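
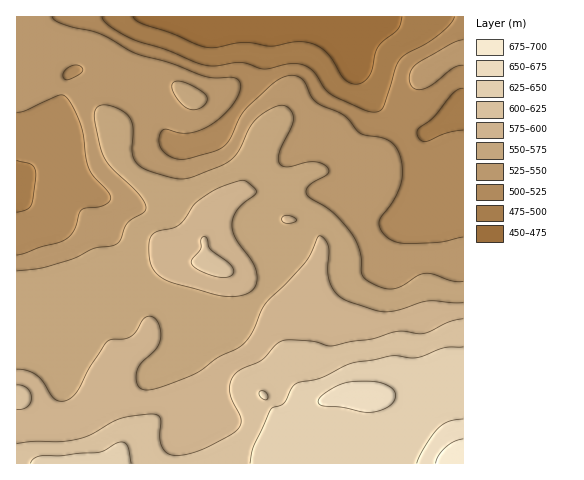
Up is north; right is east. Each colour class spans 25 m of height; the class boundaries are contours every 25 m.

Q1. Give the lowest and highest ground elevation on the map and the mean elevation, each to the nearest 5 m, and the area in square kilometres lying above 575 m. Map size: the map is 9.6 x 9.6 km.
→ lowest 470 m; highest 680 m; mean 560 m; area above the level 30.8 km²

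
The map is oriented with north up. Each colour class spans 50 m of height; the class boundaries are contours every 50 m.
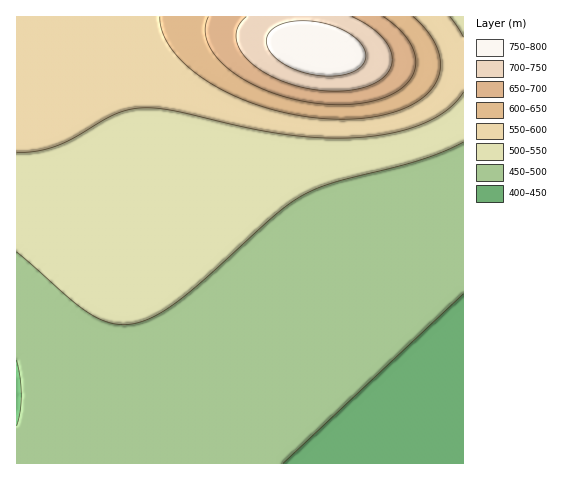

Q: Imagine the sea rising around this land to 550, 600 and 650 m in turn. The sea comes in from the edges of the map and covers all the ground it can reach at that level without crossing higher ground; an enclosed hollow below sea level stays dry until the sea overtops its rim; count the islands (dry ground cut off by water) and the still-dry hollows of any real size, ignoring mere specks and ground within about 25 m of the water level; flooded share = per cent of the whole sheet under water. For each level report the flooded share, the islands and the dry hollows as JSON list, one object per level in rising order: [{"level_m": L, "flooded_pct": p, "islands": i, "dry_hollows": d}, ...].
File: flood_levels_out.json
[{"level_m": 550, "flooded_pct": 75, "islands": 0, "dry_hollows": 0}, {"level_m": 600, "flooded_pct": 88, "islands": 0, "dry_hollows": 0}, {"level_m": 650, "flooded_pct": 92, "islands": 0, "dry_hollows": 0}]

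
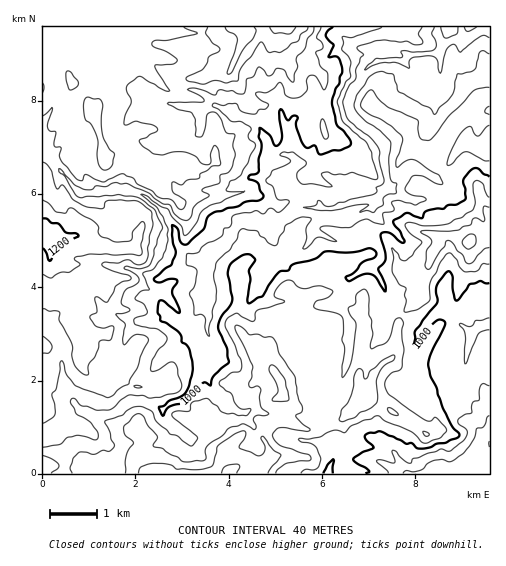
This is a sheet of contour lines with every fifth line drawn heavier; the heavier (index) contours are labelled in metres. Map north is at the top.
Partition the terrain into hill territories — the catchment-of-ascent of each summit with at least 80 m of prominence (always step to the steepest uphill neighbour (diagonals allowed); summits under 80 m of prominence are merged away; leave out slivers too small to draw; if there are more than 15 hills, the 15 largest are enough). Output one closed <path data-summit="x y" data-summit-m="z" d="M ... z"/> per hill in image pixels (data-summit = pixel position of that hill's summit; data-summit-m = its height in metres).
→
<path data-summit="43 231" data-summit-m="1231" d="M489 26l-148 0 0 9 11 11 5 2-19 2-10 8-6 12-8 8 2 17-4 17-6 5-10 1-3 3-5 14-2 19 7 3 5 6-17 15 4 8-13 25 0 13-24-4-8 1-12 19-16 13-7 10-14-5-14-13-2-15-8-16-23-19-22-6-42 4-32-37-6 0 1 318 19 0 3-11-4-8 13-10 13-1 10 2 7-4 0-9-7-12 0-4 14-3 17-11 10-3 17 4 8 6 6-6 14-5 7-7 11-18 11-11 4-11-9-23 2-14-6-11 3-8 13 3 22-6 10 1 9-7 15-24 27-13 4-5 9 10 6 14 26 9 6-1 27-18 2-6-3-6-8-7 6-19-4-14 5-4 1-7 10-9 7 6 16 7 20 0 6-4 2-7 0-6-5-5 28-33 9 0 6 3 7 0 5-2z"/><path data-summit="229 473" data-summit-m="1176" d="M306 245l-4 5-27 13-15 24-9 7-10-1-22 6-13-3-3 8 6 11-2 14 9 23-4 11-11 11-11 18-7 7-14 5-6 6-8-6-17-4-10 3-17 11-14 3 0 4 7 12 0 9-7 4-21-2-12 8-3 3 4 8-2 10 265 1 2-9 4-6 41 1 9 4 14 10 79 0 3-4 5 0 0-15 5-5 0-52-6-9-16-9-3-14-51-2-2-10 10-24-34-26-4-18-6-11-9-9-18 12-27-8z"/><path data-summit="246 36" data-summit-m="1184" d="M340 26l-297 0-1 129 7 1 31 37 42-4 22 6 23 19 8 16 2 15 14 13 14 5 6-9 17-14 12-19 8-1 24 4 0-13 13-25-4-8 17-15-5-6-7-3 2-19 5-14 3-3 10-1 6-5 4-17-2-17 8-8 6-12 10-8 19-2-5-2-11-11z"/><path data-summit="470 241" data-summit-m="1136" d="M472 145l-9 0-28 33 5 5 0 6-5 10-23 1-24-13-9 9-1 7-5 4 4 14-6 19 8 7 3 8-5 7-7 4 0 2 10 11 8 25 34 25 15-16 8-2 27 22 8-7-10-15 5-5 15-5 0-154-12 1z"/>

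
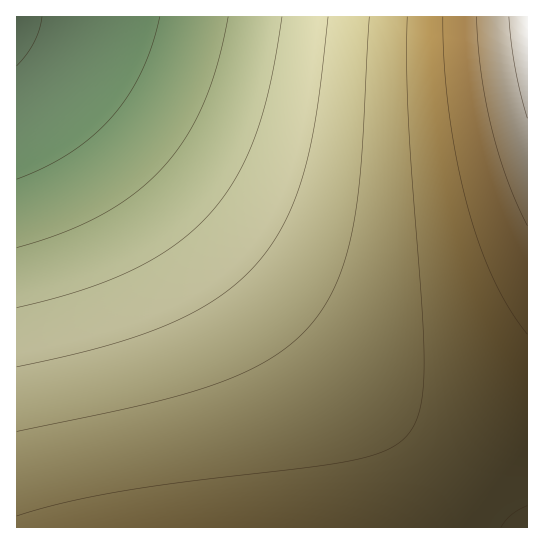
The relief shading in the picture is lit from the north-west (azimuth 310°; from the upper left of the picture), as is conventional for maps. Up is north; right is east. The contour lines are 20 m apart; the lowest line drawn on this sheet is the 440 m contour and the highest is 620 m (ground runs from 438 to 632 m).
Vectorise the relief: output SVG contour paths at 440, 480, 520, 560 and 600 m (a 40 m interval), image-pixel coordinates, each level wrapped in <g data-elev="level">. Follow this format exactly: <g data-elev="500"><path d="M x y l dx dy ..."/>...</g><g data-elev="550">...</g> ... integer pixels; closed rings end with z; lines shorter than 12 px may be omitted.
<g data-elev="440"><path d="M42 17l-3 12-5 13-7 12-10 12"/></g><g data-elev="480"><path d="M228 17l-11 48-14 39-18 34-22 29-28 26-33 22-39 18-46 15"/></g><g data-elev="520"><path d="M328 17l-11 96-7 33-7 28-9 27-11 24-12 21-15 19-18 17-20 16-23 13-26 13-30 11-34 11-88 21"/></g><g data-elev="560"><path d="M501 527l10-12 16-9"/><path d="M407 17l0 46 1 55 14 188 2 55-1 25-2 20-5 16-7 12-9 8-11 7-15 6-20 5-40 7-123 14-64 9-60 12-50 14"/></g><g data-elev="600"><path d="M476 17l5 56 10 54 16 52 20 47"/></g>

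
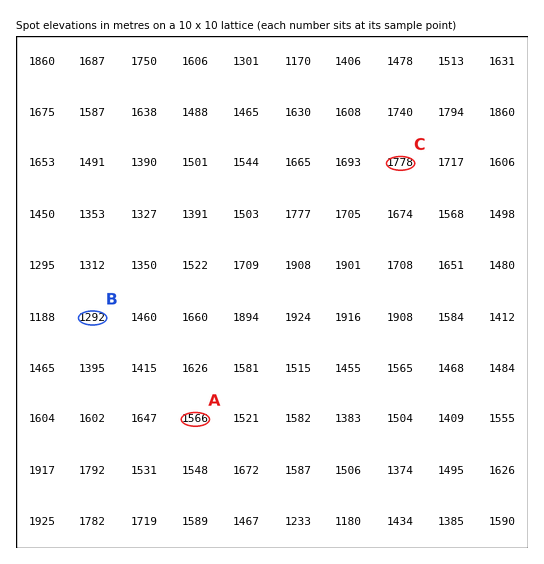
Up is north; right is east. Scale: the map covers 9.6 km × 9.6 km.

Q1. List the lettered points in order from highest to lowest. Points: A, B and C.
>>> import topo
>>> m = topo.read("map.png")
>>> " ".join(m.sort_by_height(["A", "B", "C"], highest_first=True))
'C A B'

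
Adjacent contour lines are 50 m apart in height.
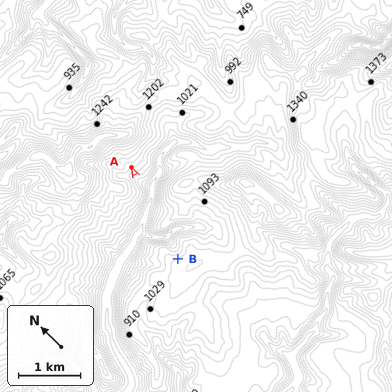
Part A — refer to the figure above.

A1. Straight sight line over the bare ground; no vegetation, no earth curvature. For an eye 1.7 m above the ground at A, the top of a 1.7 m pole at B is visible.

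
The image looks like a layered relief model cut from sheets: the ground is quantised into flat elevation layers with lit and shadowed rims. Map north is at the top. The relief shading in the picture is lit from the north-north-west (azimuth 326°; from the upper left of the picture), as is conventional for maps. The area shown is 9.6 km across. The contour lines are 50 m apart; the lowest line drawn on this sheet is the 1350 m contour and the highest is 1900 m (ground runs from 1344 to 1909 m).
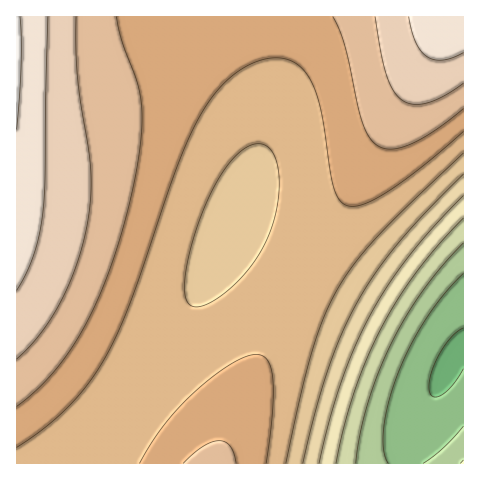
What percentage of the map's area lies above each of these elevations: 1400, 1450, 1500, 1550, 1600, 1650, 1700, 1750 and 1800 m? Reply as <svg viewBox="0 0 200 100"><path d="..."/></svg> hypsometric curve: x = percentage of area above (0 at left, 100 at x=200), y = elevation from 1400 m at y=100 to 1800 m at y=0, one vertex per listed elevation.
<svg viewBox="0 0 200 100"><path d="M190 100l-5-12-5-13-5-13-5-12-16-12-59-13-44-13-24-12"/></svg>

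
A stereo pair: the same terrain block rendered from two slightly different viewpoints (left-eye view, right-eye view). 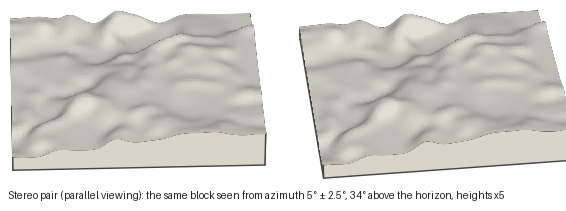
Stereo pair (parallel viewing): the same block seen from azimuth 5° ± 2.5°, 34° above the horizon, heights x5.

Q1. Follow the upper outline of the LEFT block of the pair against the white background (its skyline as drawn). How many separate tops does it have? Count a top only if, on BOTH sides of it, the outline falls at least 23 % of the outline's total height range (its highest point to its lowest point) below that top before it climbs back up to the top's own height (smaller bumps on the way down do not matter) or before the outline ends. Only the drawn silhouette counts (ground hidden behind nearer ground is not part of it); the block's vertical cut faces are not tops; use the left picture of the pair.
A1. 0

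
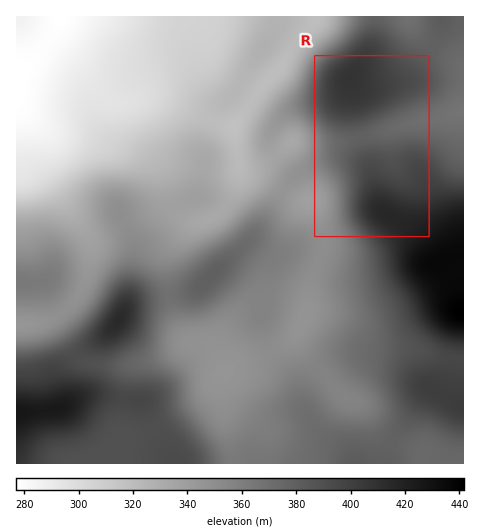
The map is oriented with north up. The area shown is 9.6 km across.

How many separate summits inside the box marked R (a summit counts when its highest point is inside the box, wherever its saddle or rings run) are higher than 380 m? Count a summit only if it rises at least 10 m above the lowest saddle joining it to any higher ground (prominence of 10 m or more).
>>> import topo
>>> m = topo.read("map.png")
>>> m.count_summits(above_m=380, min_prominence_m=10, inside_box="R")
1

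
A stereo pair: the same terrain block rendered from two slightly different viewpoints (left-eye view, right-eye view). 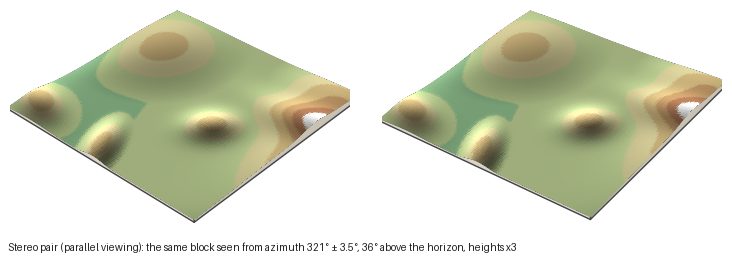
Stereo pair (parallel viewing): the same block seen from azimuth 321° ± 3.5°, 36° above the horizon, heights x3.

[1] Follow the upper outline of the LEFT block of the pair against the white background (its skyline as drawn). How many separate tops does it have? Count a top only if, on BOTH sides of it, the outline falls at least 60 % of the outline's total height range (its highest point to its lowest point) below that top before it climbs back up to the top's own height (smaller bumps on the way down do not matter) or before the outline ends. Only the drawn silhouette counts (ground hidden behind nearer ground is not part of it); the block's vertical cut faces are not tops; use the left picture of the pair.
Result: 1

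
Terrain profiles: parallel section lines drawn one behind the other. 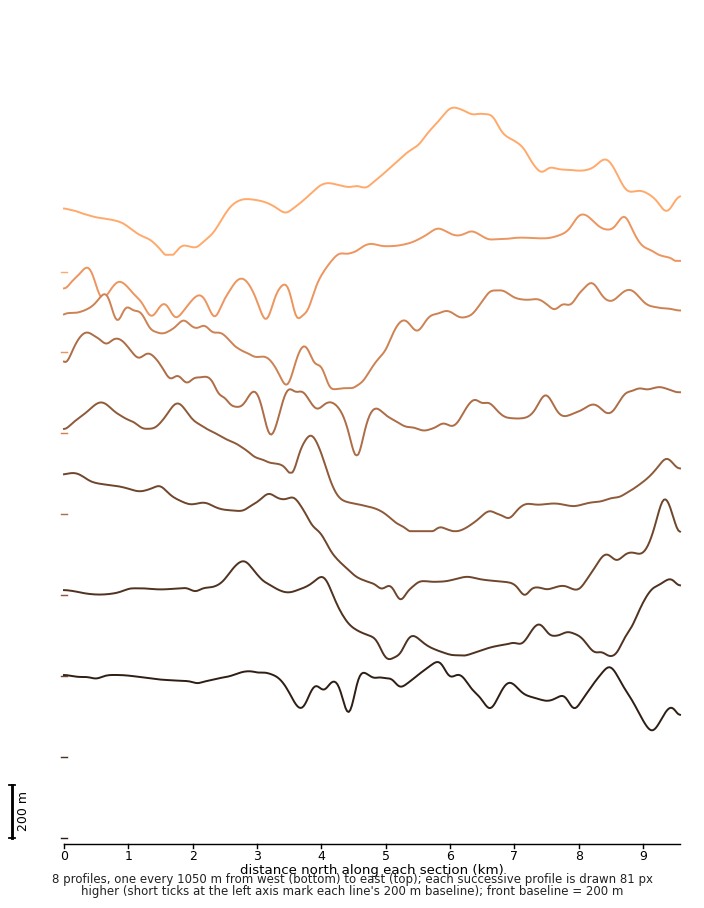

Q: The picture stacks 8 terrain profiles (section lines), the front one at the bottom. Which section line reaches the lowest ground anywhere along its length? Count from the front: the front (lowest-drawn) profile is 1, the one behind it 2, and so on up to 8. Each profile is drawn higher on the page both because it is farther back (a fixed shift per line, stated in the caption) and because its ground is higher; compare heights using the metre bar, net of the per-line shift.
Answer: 8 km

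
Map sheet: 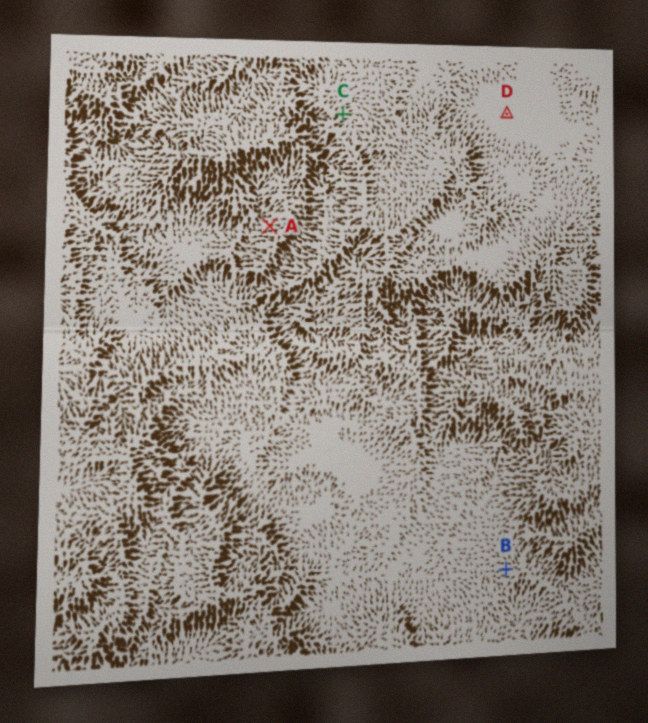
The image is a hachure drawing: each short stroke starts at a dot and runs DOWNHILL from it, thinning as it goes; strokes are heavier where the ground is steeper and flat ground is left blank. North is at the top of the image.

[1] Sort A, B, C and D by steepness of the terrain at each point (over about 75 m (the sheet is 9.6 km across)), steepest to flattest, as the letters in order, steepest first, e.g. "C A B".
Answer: A B C D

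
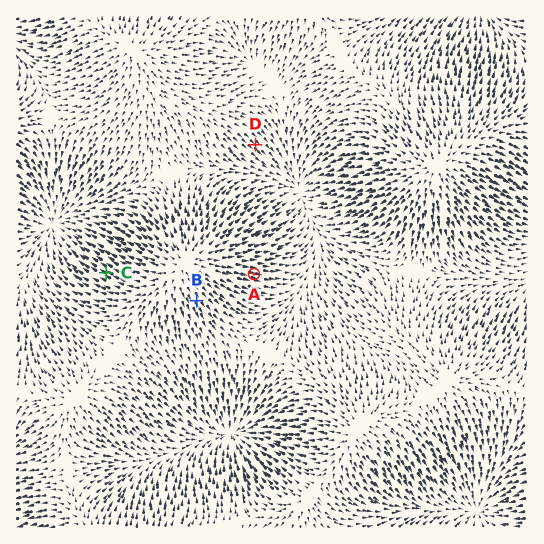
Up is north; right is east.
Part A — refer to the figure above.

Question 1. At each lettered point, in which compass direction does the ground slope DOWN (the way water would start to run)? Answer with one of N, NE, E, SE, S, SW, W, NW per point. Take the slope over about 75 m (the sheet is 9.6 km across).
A E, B SE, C NW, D SE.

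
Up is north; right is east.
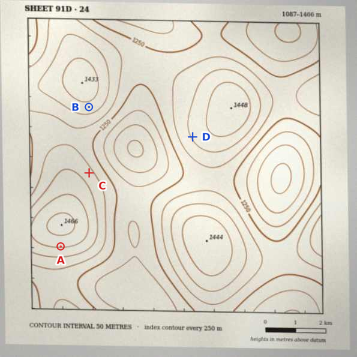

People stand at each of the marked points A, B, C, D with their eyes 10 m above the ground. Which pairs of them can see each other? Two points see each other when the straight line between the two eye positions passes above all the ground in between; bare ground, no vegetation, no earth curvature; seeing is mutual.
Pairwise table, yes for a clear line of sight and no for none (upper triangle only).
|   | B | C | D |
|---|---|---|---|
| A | no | no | no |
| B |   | yes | yes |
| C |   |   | yes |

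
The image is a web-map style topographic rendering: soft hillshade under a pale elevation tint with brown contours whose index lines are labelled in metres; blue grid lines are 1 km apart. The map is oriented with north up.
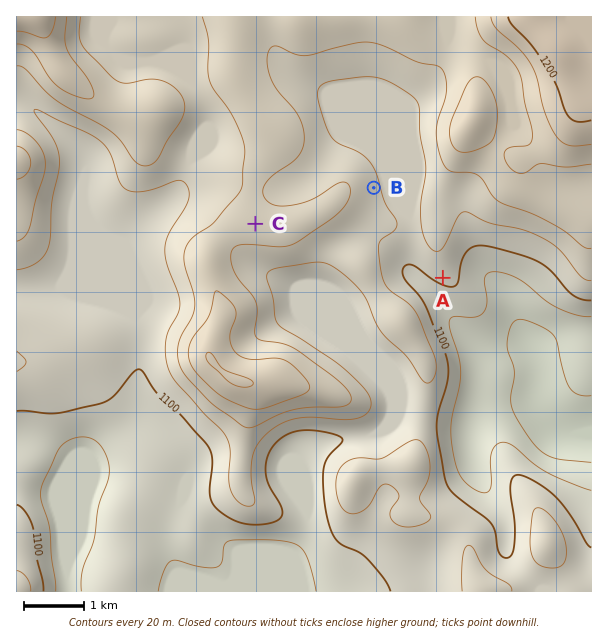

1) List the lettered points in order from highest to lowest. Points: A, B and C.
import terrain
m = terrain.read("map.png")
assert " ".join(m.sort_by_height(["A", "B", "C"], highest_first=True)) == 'C B A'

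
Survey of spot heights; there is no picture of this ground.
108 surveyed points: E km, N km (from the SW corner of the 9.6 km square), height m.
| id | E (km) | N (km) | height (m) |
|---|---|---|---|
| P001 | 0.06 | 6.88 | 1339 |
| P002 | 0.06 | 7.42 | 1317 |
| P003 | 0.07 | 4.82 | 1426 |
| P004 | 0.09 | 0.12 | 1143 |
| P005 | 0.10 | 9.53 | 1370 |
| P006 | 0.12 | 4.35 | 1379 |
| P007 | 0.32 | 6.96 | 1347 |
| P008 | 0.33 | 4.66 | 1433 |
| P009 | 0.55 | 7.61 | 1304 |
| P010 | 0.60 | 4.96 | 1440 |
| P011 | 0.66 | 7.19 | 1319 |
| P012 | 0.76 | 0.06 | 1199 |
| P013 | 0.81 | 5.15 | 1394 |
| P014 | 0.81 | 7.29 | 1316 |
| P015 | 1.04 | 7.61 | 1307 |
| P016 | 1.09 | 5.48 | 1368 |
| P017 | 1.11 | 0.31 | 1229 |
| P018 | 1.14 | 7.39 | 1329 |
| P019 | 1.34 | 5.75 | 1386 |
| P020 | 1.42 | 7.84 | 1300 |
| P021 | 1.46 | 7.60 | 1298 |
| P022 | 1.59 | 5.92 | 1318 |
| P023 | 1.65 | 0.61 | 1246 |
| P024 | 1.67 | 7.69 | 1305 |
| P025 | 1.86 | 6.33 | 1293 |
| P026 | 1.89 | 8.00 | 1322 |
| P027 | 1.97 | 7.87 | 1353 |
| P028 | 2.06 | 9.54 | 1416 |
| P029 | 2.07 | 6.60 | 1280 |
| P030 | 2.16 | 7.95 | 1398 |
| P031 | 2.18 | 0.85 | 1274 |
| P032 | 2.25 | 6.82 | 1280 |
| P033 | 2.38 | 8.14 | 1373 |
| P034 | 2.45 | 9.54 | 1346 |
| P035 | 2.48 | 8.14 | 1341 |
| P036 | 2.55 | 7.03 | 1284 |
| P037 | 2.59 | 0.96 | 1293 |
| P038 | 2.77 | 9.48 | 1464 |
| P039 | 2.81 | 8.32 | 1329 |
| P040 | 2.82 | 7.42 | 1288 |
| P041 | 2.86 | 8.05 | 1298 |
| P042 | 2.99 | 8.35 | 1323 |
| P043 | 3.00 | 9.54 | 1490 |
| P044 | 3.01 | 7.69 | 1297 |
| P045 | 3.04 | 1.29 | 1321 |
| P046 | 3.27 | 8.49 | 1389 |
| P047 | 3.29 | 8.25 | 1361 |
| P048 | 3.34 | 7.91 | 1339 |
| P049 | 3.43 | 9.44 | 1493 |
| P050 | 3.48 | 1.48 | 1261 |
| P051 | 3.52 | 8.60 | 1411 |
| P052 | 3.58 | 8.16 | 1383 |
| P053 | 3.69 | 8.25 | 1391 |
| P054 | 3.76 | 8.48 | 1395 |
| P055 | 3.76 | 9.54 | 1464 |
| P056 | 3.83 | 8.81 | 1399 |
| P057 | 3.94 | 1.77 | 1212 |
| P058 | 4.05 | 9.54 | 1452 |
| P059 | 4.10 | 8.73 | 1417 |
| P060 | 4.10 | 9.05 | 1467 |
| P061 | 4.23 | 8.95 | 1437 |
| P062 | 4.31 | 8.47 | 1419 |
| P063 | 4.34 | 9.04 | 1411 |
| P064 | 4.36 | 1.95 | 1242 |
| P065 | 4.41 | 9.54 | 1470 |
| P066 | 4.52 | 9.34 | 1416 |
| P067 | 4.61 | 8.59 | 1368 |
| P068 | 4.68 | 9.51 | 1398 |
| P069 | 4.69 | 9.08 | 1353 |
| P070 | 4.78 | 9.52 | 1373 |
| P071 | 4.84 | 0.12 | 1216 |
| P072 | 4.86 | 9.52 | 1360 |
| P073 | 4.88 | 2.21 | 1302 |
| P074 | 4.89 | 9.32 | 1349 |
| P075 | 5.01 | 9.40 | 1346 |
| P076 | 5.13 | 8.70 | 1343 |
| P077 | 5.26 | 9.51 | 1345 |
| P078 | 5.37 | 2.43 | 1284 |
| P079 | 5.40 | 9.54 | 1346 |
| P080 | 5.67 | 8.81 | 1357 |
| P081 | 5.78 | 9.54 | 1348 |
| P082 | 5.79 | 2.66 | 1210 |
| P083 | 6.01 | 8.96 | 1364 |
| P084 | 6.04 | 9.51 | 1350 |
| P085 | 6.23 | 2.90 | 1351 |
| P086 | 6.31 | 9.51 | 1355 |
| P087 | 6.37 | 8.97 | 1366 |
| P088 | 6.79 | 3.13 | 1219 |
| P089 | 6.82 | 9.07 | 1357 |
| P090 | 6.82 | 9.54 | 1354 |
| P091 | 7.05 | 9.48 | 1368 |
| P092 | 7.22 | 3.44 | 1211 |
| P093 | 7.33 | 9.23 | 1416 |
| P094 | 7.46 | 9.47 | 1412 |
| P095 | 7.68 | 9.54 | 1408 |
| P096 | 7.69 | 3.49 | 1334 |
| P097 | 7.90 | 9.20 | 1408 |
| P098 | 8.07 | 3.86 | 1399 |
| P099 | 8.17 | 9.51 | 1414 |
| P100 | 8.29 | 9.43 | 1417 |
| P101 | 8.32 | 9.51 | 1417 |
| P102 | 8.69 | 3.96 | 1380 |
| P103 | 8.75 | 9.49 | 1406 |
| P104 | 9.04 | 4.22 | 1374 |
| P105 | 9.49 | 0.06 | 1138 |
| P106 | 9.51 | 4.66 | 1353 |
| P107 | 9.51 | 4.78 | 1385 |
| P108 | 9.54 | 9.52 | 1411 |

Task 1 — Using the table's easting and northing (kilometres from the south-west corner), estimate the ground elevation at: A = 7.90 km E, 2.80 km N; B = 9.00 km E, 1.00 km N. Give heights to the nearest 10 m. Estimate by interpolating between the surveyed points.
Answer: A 1240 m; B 1130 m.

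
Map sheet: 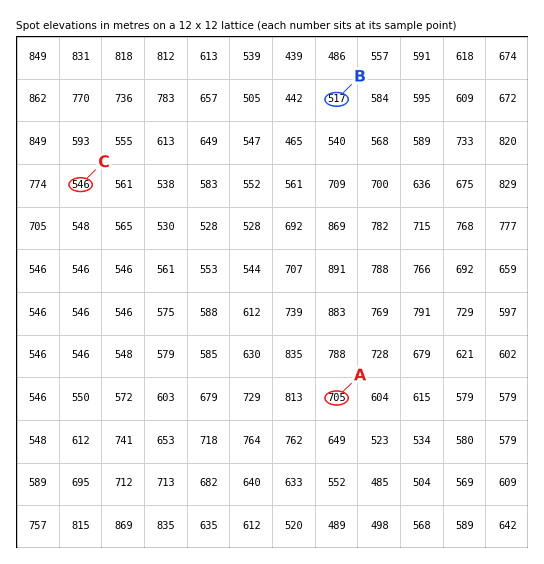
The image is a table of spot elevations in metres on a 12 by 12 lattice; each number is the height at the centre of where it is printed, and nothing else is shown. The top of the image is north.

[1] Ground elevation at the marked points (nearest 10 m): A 710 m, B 520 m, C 550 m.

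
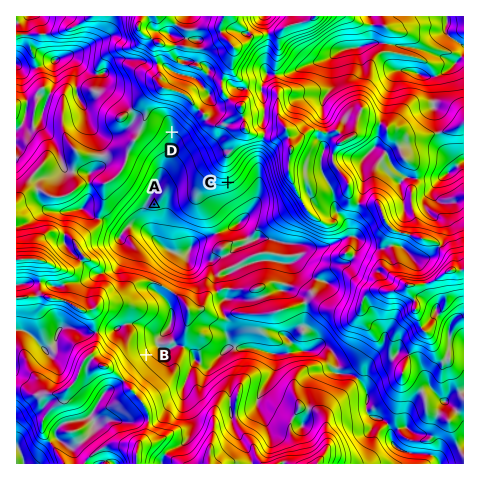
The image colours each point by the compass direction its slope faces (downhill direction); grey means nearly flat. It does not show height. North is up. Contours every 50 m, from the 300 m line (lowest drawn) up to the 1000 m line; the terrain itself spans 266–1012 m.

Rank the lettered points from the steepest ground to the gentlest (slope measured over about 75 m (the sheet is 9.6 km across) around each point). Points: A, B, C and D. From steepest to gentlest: C B D A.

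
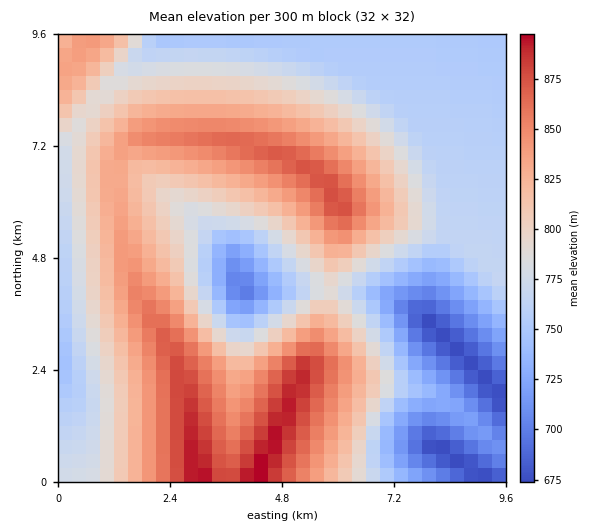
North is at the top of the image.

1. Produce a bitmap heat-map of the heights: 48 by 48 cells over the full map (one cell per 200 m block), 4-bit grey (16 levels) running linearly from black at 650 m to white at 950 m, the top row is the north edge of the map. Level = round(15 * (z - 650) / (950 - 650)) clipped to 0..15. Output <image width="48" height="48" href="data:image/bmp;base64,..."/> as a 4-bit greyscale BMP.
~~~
<image width="48" height="48" href="data:image/bmp;base64,Qk32BAAAAAAAAHYAAAAoAAAAMAAAADAAAAABAAQAAAAAAIAEAAATCwAAEwsAABAAAAAAAAAAAAAAABEREQAiIiIAMzMzAERERABVVVUAZmZmAHd3dwCIiIgAmZmZAKqqqgC7u7sAzMzMAN3d3QDu7u4A////AGZnd4iZq7zMy7zMzLupmId2ZVRDMyIREmZmd4iZq7zMy7zMzLuqmYh2VUMzIiESImZmd4iZq7zMy7vMzLuqmYh2VEMiIREiI2Zmd4iaq7zMu7u8zMu6qZh2VDMhERIjM2Zmd4iZq7zMu6u8zMu6qZh2VDMhEiIzM2Zmd4iZq7zMu6q7zMu6qZiGVEMiIjMzMmZmZ4iZq7zMuqq7zMy7qpmHZUMzMzNDMlVmZ4iZq7zLuqqrvMy7qpmHZUQzM0QzIlVWZ4iZq7zLuqqrvMy7qpmIdlREREMyIVVWZ4iaq7zLuqmqu8zLuqmYdlVURDMiEVVWd4iaq7y7qpmqu8zLuqmYh2VUQzIhElVmd4iaq7y7qpmaq7zLuqmYdmVEMyIRIlVmd4maq7u6qZiZq7zMu6mYdlRDMiERIlVmeImaq7u6qYiJmqu7uqmIdlQzIhESI1VneImau7uqmHd4iZq7qpmHZUQyIREiM1VneImqu7qph2ZneJmqqZh3ZUMiERIjNFZneJmqu6qYdmVWd4iZmYh2VUMhESIzRFZniJmruqmHdlRVZneJmId2VDIhEiM0RFZniJqrqqmHZUNEVWd4iHdlVDIiIjNERVZ3iJqqqph2VDMzRVZnh3ZlQzMiIzREVVZ3iZqqqZh2VDIjRFVmd2ZVRDMzM0RFVlZ3iZqqmZh2VDIzRFVmd3ZlVERDNEVVZlZ3iZqpmYdmVDM0RVZneHdmVVRERFVWZlZ3iZqpmIdmVDNEVWZ3iIh3ZlVVRVVmZlZ3iZqZmIdmVDRFVmd4iZiHdmZVVWZmZmZ4iZqZiId2VERFZneImZmId3ZmZmZmZmZ4iZmZiHd2VVVWZ3iJmqqZiHd2ZmZmZmZ4iZmYiHdmZmZnd4iZqrqpmIh2ZmZmZmZ4iZmYiHdmZ3d3iImaq7uqmYh2ZmZmZmd4iZmYh3d3d3iIiZmqu7uqmYh2ZmZmZmd4mZmIh3d3iIiImZqqu7uqmYd2ZmZmZmd4mZmIh3iIiImZmaqru7qpmId2ZmZmZmd4mZmIiIiImZmaqqu7u7qpmId2ZmZmZmd4mZmIiJmZmZqqqru7u6qZiHdmZmZmVWd4mZmZmZmaqqqru7u7uqmZiHdmZmVVVWd4iZmZqqqqqru7u7u6qpmYh3ZmVVVVVWd4iZqqqqqru7u7u6qqqZmId2ZlVVVVVXd4iZmqqqqqqqqqqqqZmYiHd2ZVVVVVVYd3iJmaqqqqqqqqqZmZiIh3dmVVVVVVVYh3eImZmZmZmZmZmZmIiHd2ZlVVVVVVVZh3d4iImZmZmZmZiIiId3dmZVVVVVVVVZmHd3iIiIiIiIiIiId3d2ZmVVVVVVVVVZmYd3d3eIiIiIh3d3d3ZmZVVVVVVVVVVZmYh3d3d3d3d3d3d2ZmZlVVVVVVVVVVVZmZiHZmZmd3dmZmZmZlVVVVVVVVVVVVVZmZmHZmZmZmZmZmZVVVVVVVVVVVVVVVVZmpmYdlVVVVVVVVVVVVVVVVVVVVVVVVVZmamZh2VVVVVVVVVVVVVVVVVVVVVVVVVQ=="/>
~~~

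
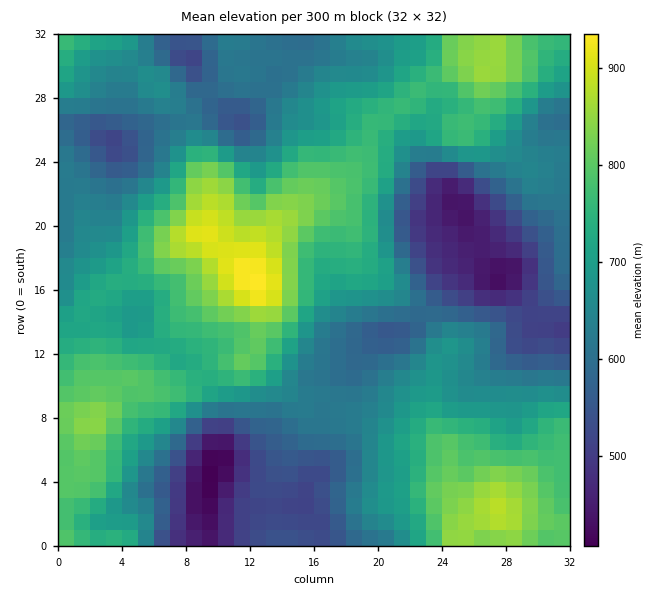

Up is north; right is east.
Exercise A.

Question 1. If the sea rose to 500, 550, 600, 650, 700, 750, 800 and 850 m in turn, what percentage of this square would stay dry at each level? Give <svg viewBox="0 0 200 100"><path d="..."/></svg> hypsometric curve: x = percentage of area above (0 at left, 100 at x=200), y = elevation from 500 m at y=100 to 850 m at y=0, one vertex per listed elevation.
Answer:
<svg viewBox="0 0 200 100"><path d="M186 100l-17-14-20-15-34-14-27-14-29-14-30-15-18-14"/></svg>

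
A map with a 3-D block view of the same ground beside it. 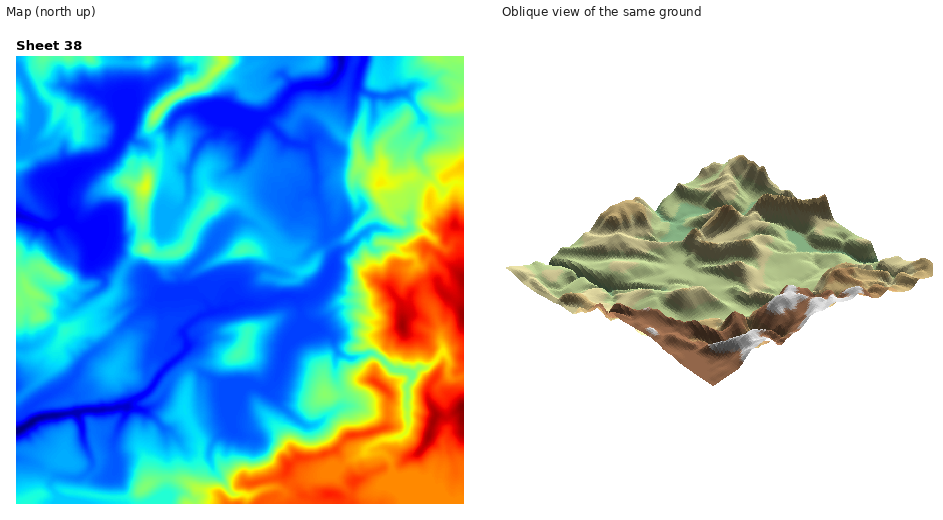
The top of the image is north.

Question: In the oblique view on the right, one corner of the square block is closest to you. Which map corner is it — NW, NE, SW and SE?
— SE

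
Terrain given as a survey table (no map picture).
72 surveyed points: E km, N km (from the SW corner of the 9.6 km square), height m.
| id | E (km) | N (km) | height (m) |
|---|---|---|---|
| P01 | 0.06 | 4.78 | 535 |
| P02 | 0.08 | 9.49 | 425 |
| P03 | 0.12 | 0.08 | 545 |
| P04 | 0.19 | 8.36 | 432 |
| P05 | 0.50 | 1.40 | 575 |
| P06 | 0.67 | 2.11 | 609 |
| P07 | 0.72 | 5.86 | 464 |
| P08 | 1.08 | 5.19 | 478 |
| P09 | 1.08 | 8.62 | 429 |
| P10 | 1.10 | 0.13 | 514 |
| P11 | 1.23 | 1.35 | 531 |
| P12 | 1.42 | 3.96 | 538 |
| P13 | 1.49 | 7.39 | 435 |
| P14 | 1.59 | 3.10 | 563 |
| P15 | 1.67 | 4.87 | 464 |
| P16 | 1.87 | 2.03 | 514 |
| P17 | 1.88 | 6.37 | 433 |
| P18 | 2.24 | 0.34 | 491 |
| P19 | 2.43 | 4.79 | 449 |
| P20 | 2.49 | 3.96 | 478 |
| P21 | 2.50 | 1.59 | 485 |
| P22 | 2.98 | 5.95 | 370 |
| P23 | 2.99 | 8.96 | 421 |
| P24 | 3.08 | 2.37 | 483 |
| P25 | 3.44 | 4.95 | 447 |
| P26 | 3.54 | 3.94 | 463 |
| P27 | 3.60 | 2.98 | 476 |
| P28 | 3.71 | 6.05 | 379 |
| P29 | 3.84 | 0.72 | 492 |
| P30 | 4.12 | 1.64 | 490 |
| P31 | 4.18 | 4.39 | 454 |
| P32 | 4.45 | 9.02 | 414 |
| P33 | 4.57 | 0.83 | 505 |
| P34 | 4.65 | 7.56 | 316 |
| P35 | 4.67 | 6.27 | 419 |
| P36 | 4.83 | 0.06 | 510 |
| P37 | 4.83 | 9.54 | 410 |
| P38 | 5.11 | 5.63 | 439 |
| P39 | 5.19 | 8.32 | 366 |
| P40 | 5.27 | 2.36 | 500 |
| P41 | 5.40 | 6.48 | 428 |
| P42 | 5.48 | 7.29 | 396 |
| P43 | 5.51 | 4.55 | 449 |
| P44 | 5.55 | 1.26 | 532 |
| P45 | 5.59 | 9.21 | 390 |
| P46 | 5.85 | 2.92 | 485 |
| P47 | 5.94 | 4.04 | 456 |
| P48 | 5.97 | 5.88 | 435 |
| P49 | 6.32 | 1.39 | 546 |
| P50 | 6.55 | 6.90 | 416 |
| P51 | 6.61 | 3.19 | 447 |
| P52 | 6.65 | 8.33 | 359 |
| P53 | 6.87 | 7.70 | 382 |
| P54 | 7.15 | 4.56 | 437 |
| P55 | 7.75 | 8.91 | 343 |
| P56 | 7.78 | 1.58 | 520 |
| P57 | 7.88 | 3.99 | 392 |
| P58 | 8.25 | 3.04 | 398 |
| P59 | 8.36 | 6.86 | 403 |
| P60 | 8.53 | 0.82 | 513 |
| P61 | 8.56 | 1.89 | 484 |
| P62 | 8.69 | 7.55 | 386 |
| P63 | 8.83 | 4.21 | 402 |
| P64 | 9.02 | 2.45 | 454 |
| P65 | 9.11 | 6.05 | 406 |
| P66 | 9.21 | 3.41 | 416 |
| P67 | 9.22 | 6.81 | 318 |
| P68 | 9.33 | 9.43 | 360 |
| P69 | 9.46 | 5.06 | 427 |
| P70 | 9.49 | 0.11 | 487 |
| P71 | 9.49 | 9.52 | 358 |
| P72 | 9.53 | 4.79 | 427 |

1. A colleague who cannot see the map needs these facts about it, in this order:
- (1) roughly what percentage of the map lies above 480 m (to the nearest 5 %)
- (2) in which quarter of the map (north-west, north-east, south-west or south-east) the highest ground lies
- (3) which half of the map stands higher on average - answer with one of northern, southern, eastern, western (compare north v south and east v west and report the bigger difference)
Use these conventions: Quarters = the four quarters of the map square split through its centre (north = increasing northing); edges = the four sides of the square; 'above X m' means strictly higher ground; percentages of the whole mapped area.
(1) Roughly 30 % of the ground is higher than 480 m.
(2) The highest ground is in the south-west quarter.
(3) Taken as a whole, the southern half is higher than the northern.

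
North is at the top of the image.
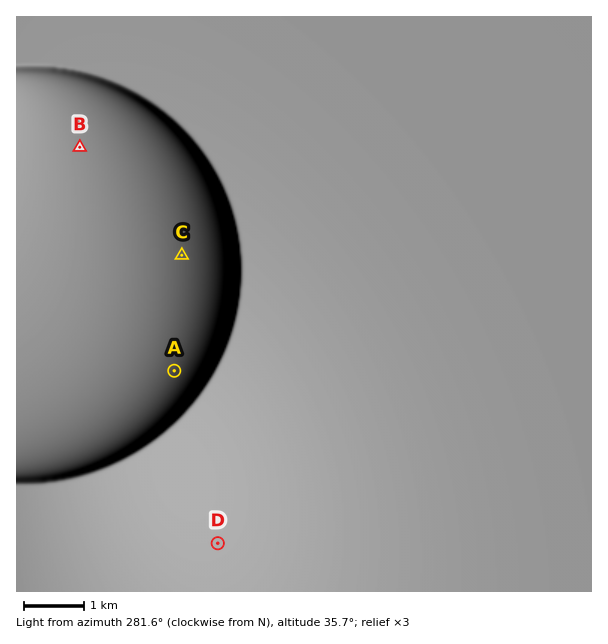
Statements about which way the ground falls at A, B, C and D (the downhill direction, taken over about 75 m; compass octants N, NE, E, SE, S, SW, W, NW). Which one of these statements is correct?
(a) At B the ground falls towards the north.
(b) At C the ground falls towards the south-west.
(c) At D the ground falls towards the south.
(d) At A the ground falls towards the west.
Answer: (a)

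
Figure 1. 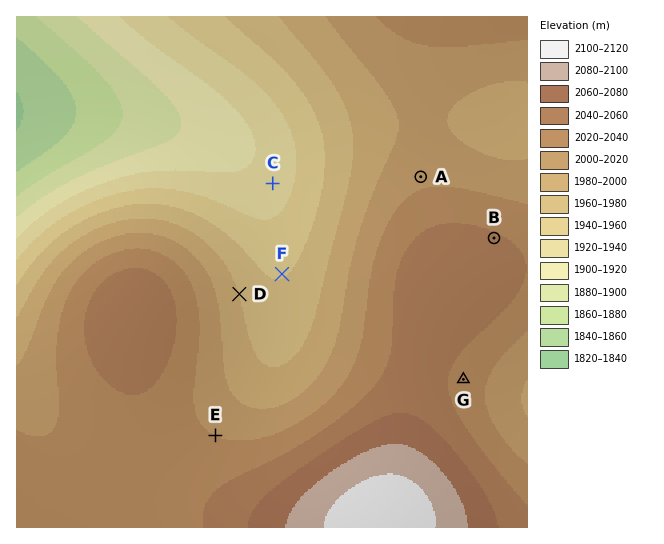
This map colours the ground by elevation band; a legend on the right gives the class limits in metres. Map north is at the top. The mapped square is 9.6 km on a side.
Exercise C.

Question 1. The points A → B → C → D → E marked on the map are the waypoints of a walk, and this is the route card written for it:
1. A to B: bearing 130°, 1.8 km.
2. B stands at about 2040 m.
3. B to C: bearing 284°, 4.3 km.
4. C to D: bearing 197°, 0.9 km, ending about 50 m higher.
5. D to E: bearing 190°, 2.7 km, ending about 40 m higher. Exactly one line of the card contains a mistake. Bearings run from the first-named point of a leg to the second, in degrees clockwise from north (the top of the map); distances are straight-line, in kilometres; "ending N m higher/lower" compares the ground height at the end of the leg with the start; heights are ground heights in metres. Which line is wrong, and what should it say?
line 4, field distance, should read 2.2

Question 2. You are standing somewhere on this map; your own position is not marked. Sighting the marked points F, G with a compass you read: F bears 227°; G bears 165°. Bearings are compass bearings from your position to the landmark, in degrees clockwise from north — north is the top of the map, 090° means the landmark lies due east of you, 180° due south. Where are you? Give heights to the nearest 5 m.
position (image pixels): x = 405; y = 160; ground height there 2005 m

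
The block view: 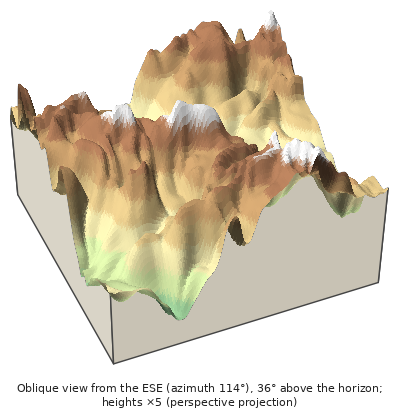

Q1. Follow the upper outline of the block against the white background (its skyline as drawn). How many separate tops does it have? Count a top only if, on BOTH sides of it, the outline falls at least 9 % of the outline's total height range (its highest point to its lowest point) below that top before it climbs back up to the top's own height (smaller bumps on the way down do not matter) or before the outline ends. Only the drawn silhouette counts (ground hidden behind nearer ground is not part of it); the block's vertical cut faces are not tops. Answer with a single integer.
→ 4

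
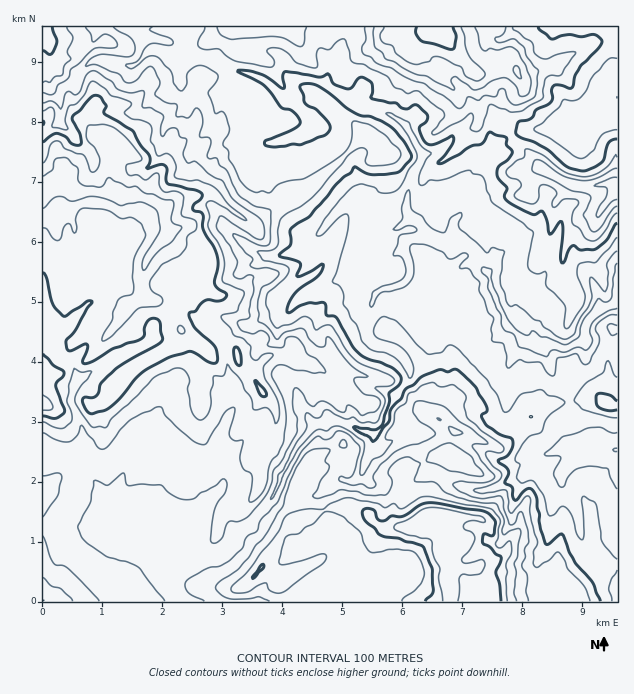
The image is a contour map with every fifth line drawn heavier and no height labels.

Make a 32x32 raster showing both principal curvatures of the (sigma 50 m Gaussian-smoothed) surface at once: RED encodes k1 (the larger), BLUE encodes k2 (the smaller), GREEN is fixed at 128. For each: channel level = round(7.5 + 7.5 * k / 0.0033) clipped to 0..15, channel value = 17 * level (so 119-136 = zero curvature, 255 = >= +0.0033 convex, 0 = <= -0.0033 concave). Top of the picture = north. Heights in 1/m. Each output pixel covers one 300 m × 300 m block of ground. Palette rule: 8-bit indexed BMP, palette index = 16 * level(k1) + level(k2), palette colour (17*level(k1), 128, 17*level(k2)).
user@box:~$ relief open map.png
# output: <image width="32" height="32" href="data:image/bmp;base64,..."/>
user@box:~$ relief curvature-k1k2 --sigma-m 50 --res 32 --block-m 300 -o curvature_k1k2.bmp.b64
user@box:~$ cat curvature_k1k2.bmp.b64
<image width="32" height="32" href="data:image/bmp;base64,Qk02CAAAAAAAADYEAAAoAAAAIAAAACAAAAABAAgAAAAAAAAEAAATCwAAEwsAAAABAAAAAAAAAIAAABGAAAAigAAAM4AAAESAAABVgAAAZoAAAHeAAACIgAAAmYAAAKqAAAC7gAAAzIAAAN2AAADugAAA/4AAAACAEQARgBEAIoARADOAEQBEgBEAVYARAGaAEQB3gBEAiIARAJmAEQCqgBEAu4ARAMyAEQDdgBEA7oARAP+AEQAAgCIAEYAiACKAIgAzgCIARIAiAFWAIgBmgCIAd4AiAIiAIgCZgCIAqoAiALuAIgDMgCIA3YAiAO6AIgD/gCIAAIAzABGAMwAigDMAM4AzAESAMwBVgDMAZoAzAHeAMwCIgDMAmYAzAKqAMwC7gDMAzIAzAN2AMwDugDMA/4AzAACARAARgEQAIoBEADOARABEgEQAVYBEAGaARAB3gEQAiIBEAJmARACqgEQAu4BEAMyARADdgEQA7oBEAP+ARAAAgFUAEYBVACKAVQAzgFUARIBVAFWAVQBmgFUAd4BVAIiAVQCZgFUAqoBVALuAVQDMgFUA3YBVAO6AVQD/gFUAAIBmABGAZgAigGYAM4BmAESAZgBVgGYAZoBmAHeAZgCIgGYAmYBmAKqAZgC7gGYAzIBmAN2AZgDugGYA/4BmAACAdwARgHcAIoB3ADOAdwBEgHcAVYB3AGaAdwB3gHcAiIB3AJmAdwCqgHcAu4B3AMyAdwDdgHcA7oB3AP+AdwAAgIgAEYCIACKAiAAzgIgARICIAFWAiABmgIgAd4CIAIiAiACZgIgAqoCIALuAiADMgIgA3YCIAO6AiAD/gIgAAICZABGAmQAigJkAM4CZAESAmQBVgJkAZoCZAHeAmQCIgJkAmYCZAKqAmQC7gJkAzICZAN2AmQDugJkA/4CZAACAqgARgKoAIoCqADOAqgBEgKoAVYCqAGaAqgB3gKoAiICqAJmAqgCqgKoAu4CqAMyAqgDdgKoA7oCqAP+AqgAAgLsAEYC7ACKAuwAzgLsARIC7AFWAuwBmgLsAd4C7AIiAuwCZgLsAqoC7ALuAuwDMgLsA3YC7AO6AuwD/gLsAAIDMABGAzAAigMwAM4DMAESAzABVgMwAZoDMAHeAzACIgMwAmYDMAKqAzAC7gMwAzIDMAN2AzADugMwA/4DMAACA3QARgN0AIoDdADOA3QBEgN0AVYDdAGaA3QB3gN0AiIDdAJmA3QCqgN0Au4DdAMyA3QDdgN0A7oDdAP+A3QAAgO4AEYDuACKA7gAzgO4ARIDuAFWA7gBmgO4Ad4DuAIiA7gCZgO4AqoDuALuA7gDMgO4A3YDuAO6A7gD/gO4AAID/ABGA/wAigP8AM4D/AESA/wBVgP8AZoD/AHeA/wCIgP8AmYD/AKqA/wC7gP8AzID/AN2A/wDugP8A/4D/ALeoloeHmKaUpbPzwqGzg4eHdpeWppTnhbbHhZWGuKeSlZeGh4eXg7eXp5X30/flg3aGhoZ1dOeVt6WWk8anlLaWhod2hoWVhZOBg4X3c5XnlIaWdVOmx5TH9pWA13WFp5d2doeHp5WFtdiApabFhIWWdLelprO3yLDA97TDhLZ1l3Z2l5aVlaiDt7SQpdj4pHWm5fX36Nfk+MPyhaOjx4WXh4eEloWGh5eEp/eA1JKz6Oe2o4PGpoaW5fC2k6PIhaeHlpWGh4eIh4Z1lvWw1pOQkYG0hJSQgMDgkMR0lpeVlqeTqIWXiIeHl4WX9YD4lqXAtdm4o7b45sGTlZaFl6eDlHO2hoaHhpaVlpbYo7Dn1/iAo6am16PQ9pN0hYWDkoTGocd1dnaGp5SmhMW3oKDjkKDkg3Lk+KV01aaFl4Wm99DWt3aGhZe4p3PWs8eQsdLF6LDW+LaDpHOW2aWVpNe2kNfXt4aFhreVhJX5lKO2x+XigNWmp6iWhZaXpqTXx8eykJb4lXV1lqSC9qNxlaem1Pb4gMamp4WUl6eStpWVo6D2kYL19pWV+OGk9uXmtseFhpKyhZWGhqalpcLoocWR2KP3hYWE1uWy5MXT08eyt3WQxKd2l4eWtpCBoNBw9ZOTp6XWdHTnk8WRkKJx1rKllbSXhoeIh7iQ5KS497D6lZiEhfjV5pPFk8imgqOTtoWWkqeXh4eXt6C1p3booaCGl5eVc+VzhablteajorSSlpajkaSXhqiitJeGl9eg9JWXh4aF93V2htiDsvb3sueFh5bYoaimtXCll6a1pbKxpYaHhoa15qaF2KWgwJCDtaaGmKTDyJLCw5OFt7O0tpKlloeGdmTG58WDgObohHSD14aWpNOQs7Wnl4WEs7T4kqWVZHSVdMajxJD199WVl4SjloW4gLampIeEhKLEtPjCpsbW1ujW5fjl9bZkhdjYl3R0l7ahl5aFhrTpxbKBovXV14K2lKP1caWWlnSGh5bnhoSUtZDGlYaExsTD9fbl+LLIorSk5MK1tJSEdYeHdob3otna08LXhpSSxPiVZGTE5JGy6NiUgsaztYV2hoaGh3XGxriQ5ZDGlIPklYV1dejAsOa2lbezpNakp5aHmJV1hfi4kqDG5bLV5ZGCdHaGldDC57TkoqakxYWWdpeVlKflkKCTpIWVxMOS1pSkhIWGwaDVt3Tlk4LGhYaXlKS1wrCTlaaVhsahxoL3x4HXhoa3s9CTgLTIksnGkIHFkqPC1pOFhLjHlPb2w/nE5pZ2dremw7H3sZGSsZHH1qNz15SDxra3p4W2xYTG53Ol57eFt6Wk1qOz1KSUxse2xte2pqWUtsint9iFgsCSlHSEtMQ="/>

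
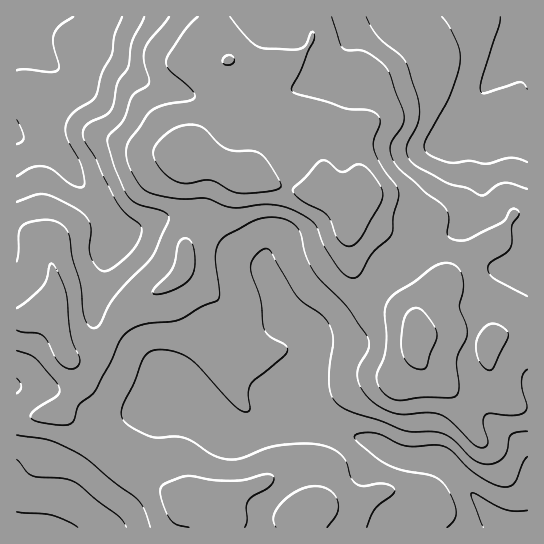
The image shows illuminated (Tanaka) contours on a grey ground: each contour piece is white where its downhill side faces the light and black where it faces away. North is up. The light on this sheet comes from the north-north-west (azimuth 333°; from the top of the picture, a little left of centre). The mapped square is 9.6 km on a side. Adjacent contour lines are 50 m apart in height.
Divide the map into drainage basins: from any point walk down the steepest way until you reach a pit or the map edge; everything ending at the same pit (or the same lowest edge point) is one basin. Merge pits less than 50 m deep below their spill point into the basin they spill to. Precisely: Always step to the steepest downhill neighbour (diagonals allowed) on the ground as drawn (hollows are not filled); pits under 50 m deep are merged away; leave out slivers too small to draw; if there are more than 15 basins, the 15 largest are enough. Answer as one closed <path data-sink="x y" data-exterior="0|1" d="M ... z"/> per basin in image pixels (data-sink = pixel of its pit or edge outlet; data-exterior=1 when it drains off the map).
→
<path data-sink="527 527" data-exterior="1" d="M237 169l-6 0-7 6-13 24-10 24-14 19-2 23-5 10-50 33-33 43-16 8-12-2-6-8-4-18-9-22-24 10-10 0 0 98 13 0 26-5 7 1 53 39 20 17 39 27 5 3 20-2 14 6 8 10 2 15 304 0 1-195-21 0-10 4-7 8-12-6-16-4-44-2-5-14-7-7-29-16-21-21-5-14-3-27 0-15 3-14-30-12-36-5-36-16z"/><path data-sink="527 17" data-exterior="1" d="M527 16l-309 0 1 26 9 17-13 12-4 36-12 24-8 23 43 15 15 3 36 16 36 5 24 11 8 0-5 15 0 15 3 27 5 14 21 21 29 16 7 7 5 14 44 2 16 4 12 6 9-9 14-4 14 0z"/><path data-sink="17 27" data-exterior="1" d="M217 16l-201 1 0 301 10 1 24-10 9 22 4 18 8 10 10 0 16-8 33-43 50-33 5-10 2-23 14-19 20-44 8-8 4-2-42-15 8-23 12-24 4-36 13-12-9-17z"/><path data-sink="17 527" data-exterior="1" d="M59 412l-43 6 1 110 206-1-2-14-8-10-14-6-20 2-5-3z"/>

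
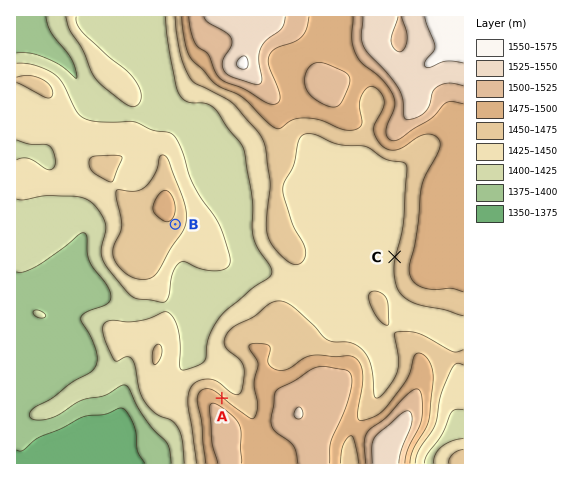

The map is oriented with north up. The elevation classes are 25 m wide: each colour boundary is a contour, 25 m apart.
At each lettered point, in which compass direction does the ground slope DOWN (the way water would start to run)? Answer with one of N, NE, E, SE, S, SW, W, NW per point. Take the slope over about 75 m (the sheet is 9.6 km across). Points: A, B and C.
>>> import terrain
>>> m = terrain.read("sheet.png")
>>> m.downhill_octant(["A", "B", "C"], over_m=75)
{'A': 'NE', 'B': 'SE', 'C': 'W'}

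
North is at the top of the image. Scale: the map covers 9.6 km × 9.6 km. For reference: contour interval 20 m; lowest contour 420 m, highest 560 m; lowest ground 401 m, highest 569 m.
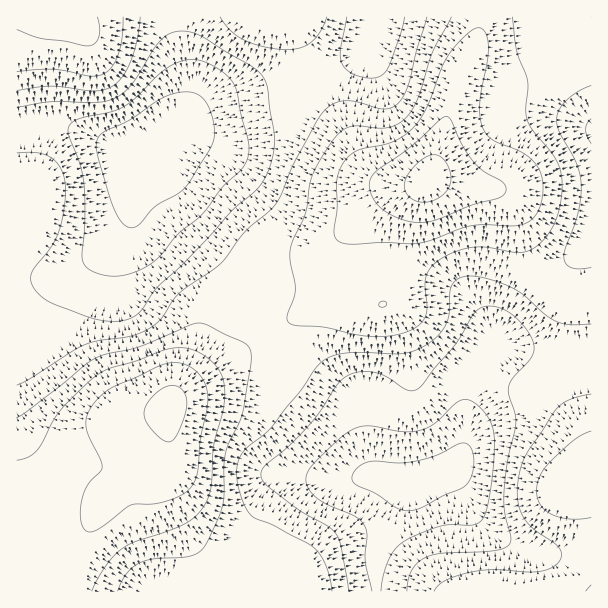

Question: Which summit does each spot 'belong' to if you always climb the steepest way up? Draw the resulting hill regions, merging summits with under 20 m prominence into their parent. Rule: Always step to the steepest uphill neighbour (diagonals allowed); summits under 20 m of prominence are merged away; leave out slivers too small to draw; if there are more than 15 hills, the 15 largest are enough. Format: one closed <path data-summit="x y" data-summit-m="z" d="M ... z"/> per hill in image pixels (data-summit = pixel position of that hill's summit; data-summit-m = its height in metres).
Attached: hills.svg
<path data-summit="428 180" data-summit-m="569" d="M591 16l-216 0-9 31-13 13-47 24-21 7-43 5-29 7-19 12-34 29 0 20 4 21 17 33 12 16 45 44 16 39 32 46 14 13 32 18 20 16 8 18 8 39 6 9-27 5-54-3-15 6-10 11-12 24-8 24-8 18-25 31 160 0 3-40 26-58 6-6 40-18 12-14 4-18 2-57 6-13 14-21 4-4 8 0 58 17 20 0 14-4z"/><path data-summit="170 407" data-summit-m="565" d="M159 145l-9 11-14 23-4 16-2 23-4 10-27 26-36 24-9 12-16 24-12 12-10 6 1 260 196 0 15-14 12-17 8-18 8-24 12-24 10-11 15-6 54 3 27-5-6-9-8-39-8-18-20-16-32-18-14-13-32-46-16-39-45-44-12-16-17-33-4-21z"/><path data-summit="591 474" data-summit-m="511" d="M500 343l-8 0-4 4-14 21-6 13-2 57-8 24-8 8-40 18-13 19-21 51 1 34 215-1 0-234-34 3z"/><path data-summit="77 24" data-summit-m="524" d="M171 16l-154 0-1 110 50 1 20 6 33 15 27 0 13-3 21-25 7-19 0-24z"/><path data-summit="272 17" data-summit-m="497" d="M374 16l-201 0 1 14 13 47 0 24-7 19-11 14 2 0 23-19 19-12 29-7 43-5 21-7 47-24 9-9 6-10 6-21z"/>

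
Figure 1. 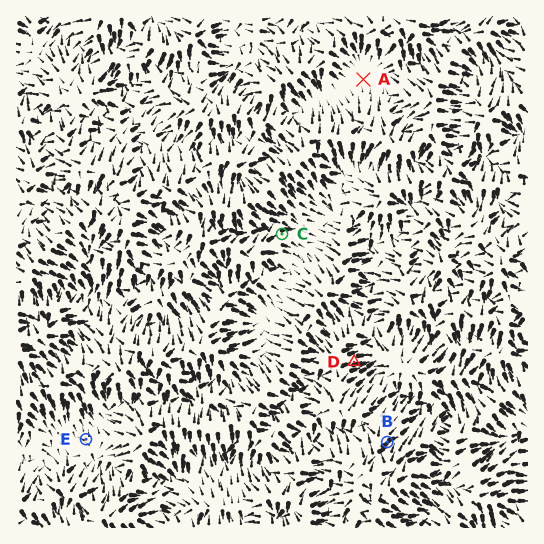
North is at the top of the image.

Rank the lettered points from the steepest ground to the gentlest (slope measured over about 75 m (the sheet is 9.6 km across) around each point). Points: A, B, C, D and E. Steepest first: B D C E A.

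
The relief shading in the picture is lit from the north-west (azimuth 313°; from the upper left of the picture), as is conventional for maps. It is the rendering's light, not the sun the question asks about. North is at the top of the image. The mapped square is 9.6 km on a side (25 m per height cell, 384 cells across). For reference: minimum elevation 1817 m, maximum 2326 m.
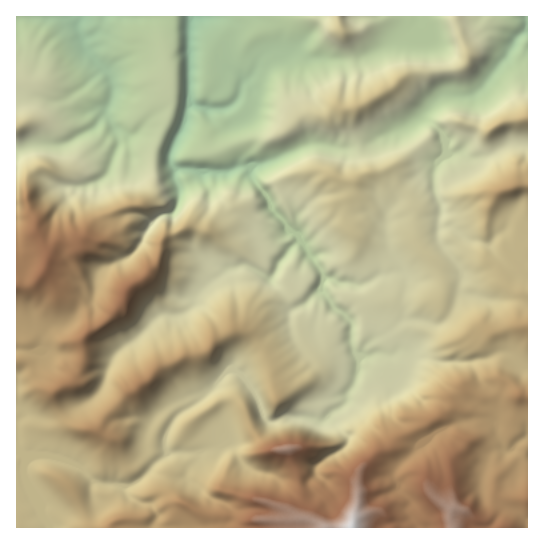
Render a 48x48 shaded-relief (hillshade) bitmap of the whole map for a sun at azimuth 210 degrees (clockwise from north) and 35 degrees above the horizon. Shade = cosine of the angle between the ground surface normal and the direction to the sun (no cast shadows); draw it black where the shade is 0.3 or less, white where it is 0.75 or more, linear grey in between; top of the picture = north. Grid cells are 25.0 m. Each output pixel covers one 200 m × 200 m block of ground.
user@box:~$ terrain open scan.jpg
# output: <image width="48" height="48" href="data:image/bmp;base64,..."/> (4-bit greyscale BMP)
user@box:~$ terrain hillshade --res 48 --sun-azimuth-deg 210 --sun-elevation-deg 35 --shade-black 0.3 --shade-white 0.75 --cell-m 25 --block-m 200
<image width="48" height="48" href="data:image/bmp;base64,Qk32BAAAAAAAAHYAAAAoAAAAMAAAADAAAAABAAQAAAAAAIAEAAATCwAAEwsAABAAAAAAAAAAAAAAABEREQAiIiIAMzMzAERERABVVVUAZmZmAHd3dwCIiIgAmZmZAKqqqgC7u7sAzMzMAN3d3QDu7u4A////AIiaqpZEZnmry6qZiJmXVHdol3nNuZVTNoiau4ZlRXq7p3irqphlRod3ZnrdqFNFepmr23d1RpqWI4vKhkRVaIh1VYzrhRN4m5m92FeHiIdBJ6pjECaGaKp1Vq24dDaYiJrLdGqruWZVeGQhJJuVWql2aKuHdViIh6qWRqzMqYdnh2RGz/6XdkZ3eZdnhmiIiJl3is3Ll4d4iIZr//2YdCJHiYZndniHiJqqve7bh4maqZiLuGVCEiJGeJh4d4iImKq73/63Z4mrqZmscAAAAEZkZompdlaJmKqs26h2aImZmprMMAAAFGhlVImqhmeJmarNp1Z4mqmYiKrIKchomYd1JFVoiJmaqs7+upd6zKmZd4qkXuqqqYiGQyNXiZmavN7szLh6y6qqmHhjrpiqqZmYdlV3eIibqNypq5eJiJqrupdn3HeZmZmZmYh2ZlaYQtqHiHaHVXm8zLmL2odmeIiJmZmGQzZkNKiImYV3VFabzLq8ynZmeIiZmZmYh4hleZmavJaIZURWiqrdyGVneHiqqqqszMupq5mrupmqmGVUWIrMp1V4iHm6qqu7qqu7zJmqiIm8yXdlZ2mpdlaIiHm6qqqpiJmZu6q7qXe9uIh3dVdmZmeIhnu6qqq7mHdXh7zNynecl6uYdnZWZWiHZryqqqu6mGVnd97cqXiKiLuZmHVWVWiIarmZmaqpiIiqmczbiHeIabmamYZmRGmIipmZmZmZiKvLmKq5iHeEJ5d4iZh2aImHi7upmZqpiau5iKqpiZulNGVXiJqpqYd1rMuqqqu5erupmauom7y6lEZXirzKmIdny7uqmruXiqmJmauXmqmqdUZovduYiHd83MupmrqHmZqpmat0ZlVmV1NJzKd3h2e9zMqYmql4mby5malCISNWZpIEhlaIhmvdzLmImpmImsy6mrcAAAE1erZCVEeIdK3My6mYmZmIq8y6qpQAAhEjVWU0REd2R+y7u6mYmph4u8zMy1ECVVQyESEXU1QyPNu8y6qZqpdpqZmauzJZmYhmVVI4VFQ0e5q8ypiKqYd4h2VWeFWIeIh3iHNKqqmIl2Z4dURWeId4h3ZlVXUyRneHiXV8zcy7uoZUITRUVmeJiJmGQ5ZFZmd3iYeJqpmrzduWV4mGVFiZmrzJZsqql3ZomZiYmYeJq9zLzdyYdmZ3vd3svJqqiHd5upiYmHd4iavN/u27qYdp3Lqb3md3d4iKqqmIh3iImamszNzMu7mJhTQ2mnd3eImZmaqHeqqZmqmImpmrzLqXUzVURJiIiIiJqqqHnLqZqph3hmZpu7qqiZiHZJmYh3eKqqmGmpmZqoZnZVVWeZq83cqIdoiHZnebqpl1ipmamXZ3ZVVVRWebzcqYiHd2Zmi7qZl1ipmamYiIiIh2UyNGi6mYiHd2Zoq6qpl1mpmaqZmavNuYdVVWi4eJiXd2Z5qqqZl2mpmaqqqr3/upmIiJy2aImHZmaJqZmYh2iYmZmqq83reImZmb2meIl3ZWeJqZiIh2eImZmarN22N5mZms2WeJlw=="/>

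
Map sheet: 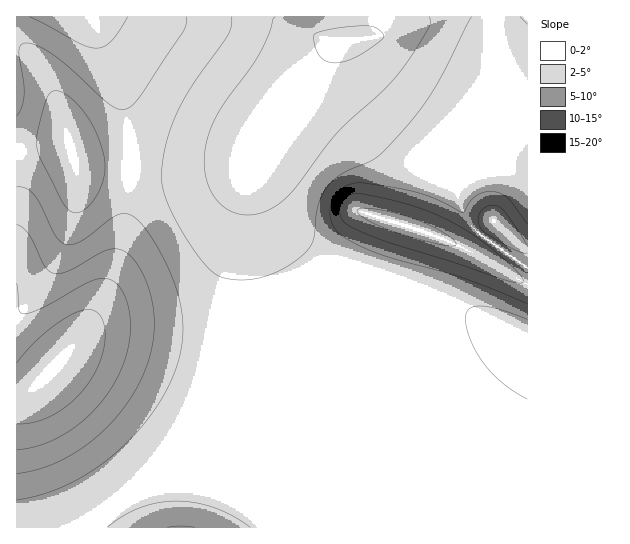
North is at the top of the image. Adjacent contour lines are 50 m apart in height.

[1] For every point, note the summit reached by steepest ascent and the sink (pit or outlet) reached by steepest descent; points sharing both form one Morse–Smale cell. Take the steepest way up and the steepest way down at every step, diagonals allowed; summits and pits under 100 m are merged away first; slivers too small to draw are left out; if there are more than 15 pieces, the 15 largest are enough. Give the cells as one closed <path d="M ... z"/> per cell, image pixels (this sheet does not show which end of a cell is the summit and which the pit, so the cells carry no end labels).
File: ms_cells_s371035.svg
<path d="M527 16l-149 0-3 13-8 10-30 1-2 2-15 23-57 74-12 28-11 52-27 227-6 47-9 35 330-1z"/><path d="M67 144l-22 1-29 6 0 376 181 1 12-53 31-256 11-52 8-20-16 13-17 7-35 5-26 0-82-5-8-6-4-14z"/><path d="M377 16l-360 0-1 134 38-6 13 0 4 3 4 14 4 4 12 3 100 4 30-4 17-5 18-13 79-108 2-2 30-1 8-10z"/>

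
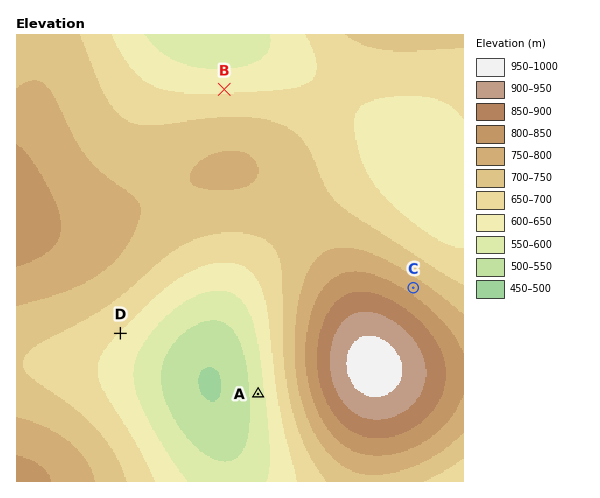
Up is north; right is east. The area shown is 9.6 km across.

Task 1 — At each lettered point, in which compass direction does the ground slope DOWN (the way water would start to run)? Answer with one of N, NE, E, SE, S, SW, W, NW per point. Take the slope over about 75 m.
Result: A W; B N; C NE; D SE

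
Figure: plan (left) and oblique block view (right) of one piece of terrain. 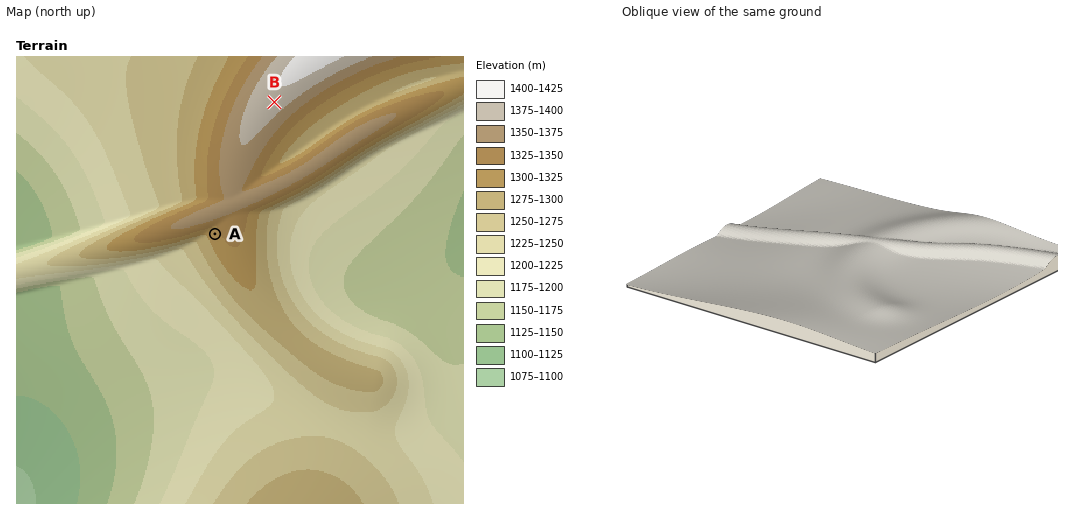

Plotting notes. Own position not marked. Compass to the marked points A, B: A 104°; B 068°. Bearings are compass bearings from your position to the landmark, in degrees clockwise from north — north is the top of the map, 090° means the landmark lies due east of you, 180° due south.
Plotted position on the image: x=50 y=193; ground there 1160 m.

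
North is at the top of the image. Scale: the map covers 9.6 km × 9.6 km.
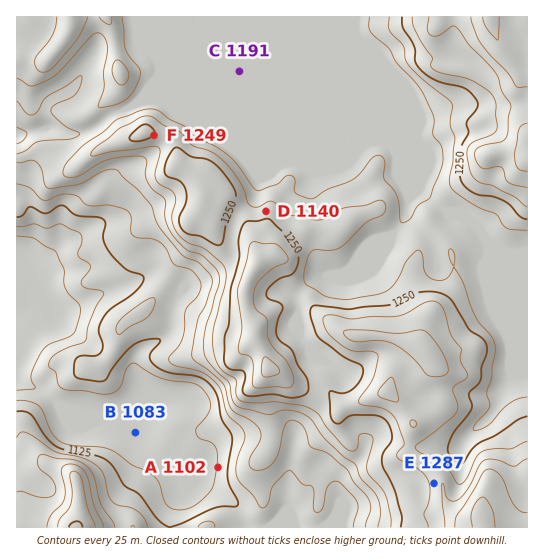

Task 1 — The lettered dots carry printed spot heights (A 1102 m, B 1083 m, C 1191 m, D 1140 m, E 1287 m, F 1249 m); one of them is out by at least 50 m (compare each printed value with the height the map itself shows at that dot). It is D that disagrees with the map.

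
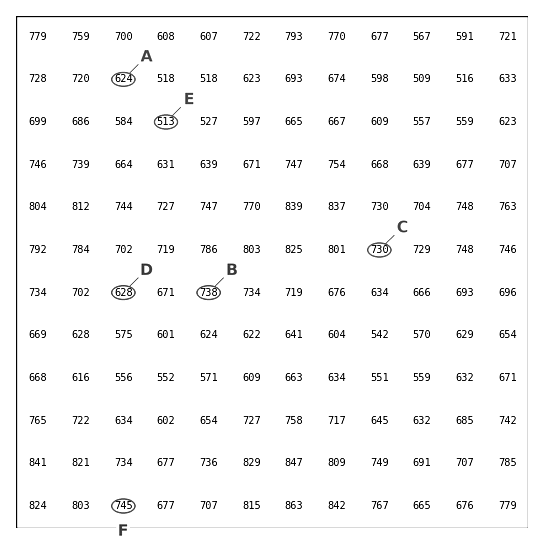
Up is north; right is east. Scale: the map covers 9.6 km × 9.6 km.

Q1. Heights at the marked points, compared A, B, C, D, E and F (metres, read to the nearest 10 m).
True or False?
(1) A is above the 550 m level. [True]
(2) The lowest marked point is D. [False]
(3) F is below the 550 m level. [False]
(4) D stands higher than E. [True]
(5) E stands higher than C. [False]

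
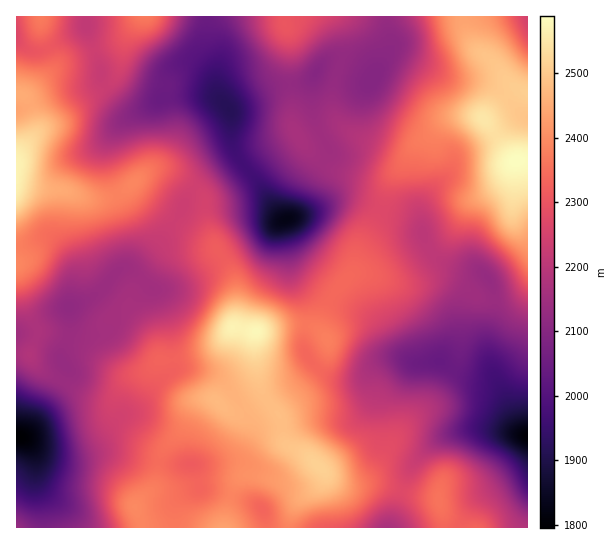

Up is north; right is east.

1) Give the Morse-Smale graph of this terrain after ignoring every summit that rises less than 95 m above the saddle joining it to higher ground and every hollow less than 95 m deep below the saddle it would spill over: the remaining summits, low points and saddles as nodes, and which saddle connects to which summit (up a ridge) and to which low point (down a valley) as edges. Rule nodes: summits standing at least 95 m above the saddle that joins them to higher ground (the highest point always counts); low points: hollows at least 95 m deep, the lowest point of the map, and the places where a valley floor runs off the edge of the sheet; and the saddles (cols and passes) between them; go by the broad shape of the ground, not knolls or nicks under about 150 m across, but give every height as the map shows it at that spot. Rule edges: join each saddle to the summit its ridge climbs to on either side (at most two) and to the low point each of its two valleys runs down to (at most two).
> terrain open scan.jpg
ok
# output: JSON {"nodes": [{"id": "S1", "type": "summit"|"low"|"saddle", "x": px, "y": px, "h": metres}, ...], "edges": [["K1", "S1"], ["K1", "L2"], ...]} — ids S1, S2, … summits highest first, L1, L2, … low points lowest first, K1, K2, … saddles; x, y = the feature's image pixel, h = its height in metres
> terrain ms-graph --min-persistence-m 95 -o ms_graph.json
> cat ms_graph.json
{"nodes": [
{"id": "S1", "type": "summit", "x": 517, "y": 161, "h": 2589},
{"id": "S2", "type": "summit", "x": 257, "y": 331, "h": 2578},
{"id": "S3", "type": "summit", "x": 17, "y": 173, "h": 2571},
{"id": "S4", "type": "summit", "x": 145, "y": 17, "h": 2370},
{"id": "S5", "type": "summit", "x": 285, "y": 25, "h": 2304},
{"id": "L1", "type": "low", "x": 17, "y": 437, "h": 1795},
{"id": "L2", "type": "low", "x": 527, "y": 437, "h": 1803},
{"id": "L3", "type": "low", "x": 287, "y": 219, "h": 1827},
{"id": "L4", "type": "low", "x": 387, "y": 527, "h": 2166},
{"id": "L5", "type": "low", "x": 527, "y": 17, "h": 2248},
{"id": "K1", "type": "saddle", "x": 463, "y": 17, "h": 2437},
{"id": "K2", "type": "saddle", "x": 306, "y": 325, "h": 2365},
{"id": "K3", "type": "saddle", "x": 317, "y": 367, "h": 2338},
{"id": "K4", "type": "saddle", "x": 402, "y": 491, "h": 2272},
{"id": "K5", "type": "saddle", "x": 381, "y": 210, "h": 2269},
{"id": "K6", "type": "saddle", "x": 194, "y": 187, "h": 2241},
{"id": "K7", "type": "saddle", "x": 94, "y": 51, "h": 2236},
{"id": "K8", "type": "saddle", "x": 386, "y": 17, "h": 2132},
{"id": "K9", "type": "saddle", "x": 243, "y": 166, "h": 1968}],
"edges": [["K1", "S1"], ["K1", "L3"], ["K1", "L5"], ["K2", "S2"], ["K2", "L1"], ["K2", "L3"], ["K3", "S2"], ["K3", "L1"], ["K3", "L2"], ["K4", "S2"], ["K4", "L2"], ["K4", "L4"], ["K5", "S1"], ["K5", "S2"], ["K5", "L2"], ["K5", "L3"], ["K6", "S2"], ["K6", "S3"], ["K6", "L1"], ["K6", "L3"], ["K7", "S3"], ["K7", "S4"], ["K7", "L3"], ["K8", "S1"], ["K8", "S5"], ["K8", "L3"], ["K9", "S1"], ["K9", "S2"], ["K9", "L3"]]}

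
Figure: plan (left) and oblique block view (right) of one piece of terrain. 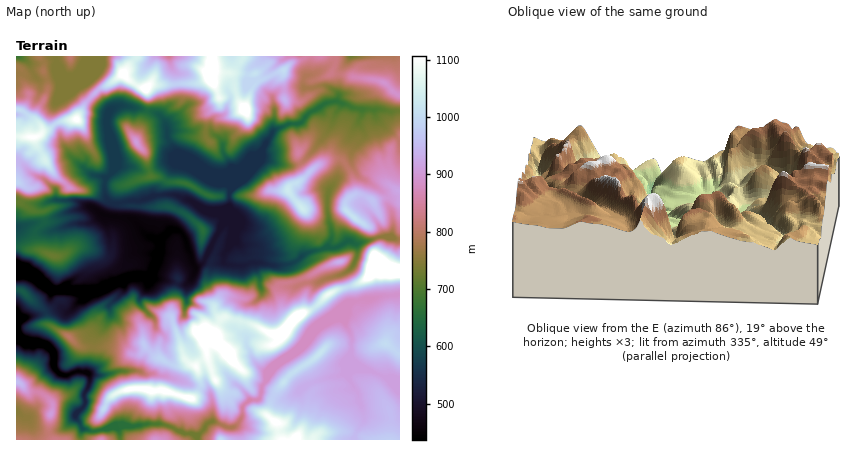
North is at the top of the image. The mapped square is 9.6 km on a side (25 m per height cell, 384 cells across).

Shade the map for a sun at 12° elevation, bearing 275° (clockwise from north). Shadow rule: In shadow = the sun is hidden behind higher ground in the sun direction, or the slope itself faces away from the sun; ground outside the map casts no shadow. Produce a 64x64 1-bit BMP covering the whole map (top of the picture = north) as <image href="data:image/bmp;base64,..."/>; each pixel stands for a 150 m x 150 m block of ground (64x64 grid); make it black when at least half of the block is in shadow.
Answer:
<image width="64" height="64" href="data:image/bmp;base64,Qk0+AgAAAAAAAD4AAAAoAAAAQAAAAEAAAAABAAEAAAAAAAACAAATCwAAEwsAAAIAAAAAAAAA////AAAAAAAAYcAwIAGYAAMwACAgAIAAA/f4AwAGgAAD8/kBjAYAAAPz+QGMIAAAA/HxA8wAAAAD8PlDxwAAACHwcAOGgAAAP7gAcYXEAAB/2AABOcYAAP/YAAFz4gAA/+AAA2PwAADeYAACR/AAAAYAAADP+DAADgAAAI8/GADAAAAAHh+IAAAAAgA4D+AAAAACEHgH8AAAAAMQIAf8AAMAAjAAQ/8AAAMGOAAB/wAAAQw4GAD+AABACDh8AB8ADDAIGDGAj8A/AA4YAcAHwD8CBBAQgEBwOYGAGACAAB0A4GAIAAAgEQDwAgAAAAMAAPgDAAAAA4cA+AEBAAABjwAjAQGAAACPAAcBAcAAEAYABwAB8AAaAAACAAHwABgeAAAAAeAAGB8ACAADgAB8NgcIAAcAAPzGA/gADgAA+YYIcAAAEAB4DB//AAAwAfgAH3+AABAD/AAOfwADAAH8ADn/gAAAAP4AY//AwAAAfgAD/+PgAAA+AAf/4/gwABwAB//D/i8BgAAP/8f8b4DAAQ//z/BnwEABD//P4APgAAAH38fAAfgAAA4f/8AB/4AADD//AAH/4AAeH/wAA//wAH4f+AAj//AANg/z/DH3+AAWB+P8Nfc0AAIB4/B054AAAADBwHRHwAAAABngZAfgAAQAHeBmB+AAAAAcwHIzwAAAYA/AcRgDAA=="/>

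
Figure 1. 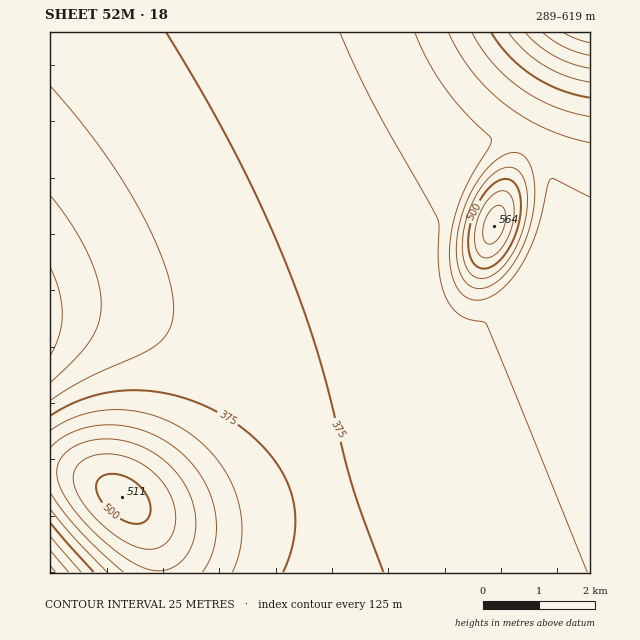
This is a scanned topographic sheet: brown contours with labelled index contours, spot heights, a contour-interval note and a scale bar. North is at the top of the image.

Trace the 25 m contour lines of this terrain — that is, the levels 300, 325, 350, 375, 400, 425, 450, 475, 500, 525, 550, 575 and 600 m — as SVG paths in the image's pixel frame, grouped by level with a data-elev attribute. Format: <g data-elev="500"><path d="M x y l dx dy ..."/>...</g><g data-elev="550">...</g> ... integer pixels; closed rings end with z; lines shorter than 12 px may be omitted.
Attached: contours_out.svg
<g data-elev="300"><path d="M50 267l9 25 3 22-3 21-9 21"/></g><g data-elev="325"><path d="M50 550l18 22"/><path d="M50 196l21 28 17 30 10 27 3 24-2 18-8 17-15 18-26 25"/></g><g data-elev="350"><path d="M50 536l31 36"/><path d="M50 86l27 31 23 30 20 29 18 30 15 31 12 28 6 24 3 20-1 11-4 10-5 8-8 7-17 10-55 25-34 20"/></g><g data-elev="375"><path d="M283 572l8-21 4-21 0-20-5-20-8-18-13-18-16-17-20-16-22-12-23-10-25-6-24-3-24 1-22 5-22 8-21 12"/><path d="M50 523l44 49"/><path d="M166 33l37 62 31 56 28 58 25 56 18 48 14 45 35 132 29 82"/></g><g data-elev="400"><path d="M232 572l7-17 3-18-1-18-3-19-7-18-10-17-13-15-14-13-16-11-18-8-18-6-20-2-20 0-18 4-18 7-16 9"/><path d="M50 509l23 27 34 36"/><path d="M340 33l34 72 64 113 1 8 0 43 2 14 5 14 6 10 8 8 9 4 15 3 3 3 100 247"/></g><g data-elev="425"><path d="M202 572l8-14 5-15 1-17-1-17-6-17-8-16-10-14-14-12-14-10-17-8-17-5-18-2-18 1-17 5-15 7-11 10"/><path d="M50 493l13 18 17 20 43 41"/><path d="M415 33l13 28 17 27 18 22 27 26 1 4-2 7-15 25-11 20-6 18-5 18-2 22 1 19 5 16 7 10 11 5 13-2 14-8 14-15 10-17 9-20 16-59 4 0 36 18"/></g><g data-elev="450"><path d="M156 571l12-2 11-5 9-10 6-14 2-16-2-15-5-16-9-15-10-12-13-11-14-8-15-5-16-3-15 0-14 4-13 6-10 10-3 13 3 14 10 18 20 24 25 22 23 15z"/><path d="M474 288l6 1 7-2 15-10 14-18 11-23 7-27 0-26-1-11-4-9-4-6-6-4-7 0-7 2-15 11-15 19-12 25-6 26 0 23 5 19 5 6z"/><path d="M449 33l11 21 13 18 15 17 17 15 20 14 20 10 21 8 24 7"/></g><g data-elev="475"><path d="M141 548l11 1 8-2 7-5 6-9 2-10 0-11-3-13-6-11-7-10-9-9-11-7-11-5-13-3-11 0-11 2-9 4-7 6-4 10 2 12 6 12 12 16 16 15 17 11z"/><path d="M477 278l11-1 13-8 12-17 9-19 5-23 0-20-5-15-8-7-6-1-7 2-13 10-11 16-9 19-5 22 0 19 5 16z"/><path d="M472 33l10 17 11 14 14 13 14 11 15 10 17 8 18 6 19 5"/></g><g data-elev="500"><path d="M129 523l13 0 7-6 2-10-5-12-8-11-13-8-13-2-10 2-4 5-2 5 4 13 14 15z"/><path d="M480 268l10-1 10-6 9-14 7-15 4-18 0-17-4-11-7-6-9 0-10 7-10 13-7 16-4 18 0 16 4 12z"/><path d="M491 33l19 24 23 19 27 14 30 8"/></g><g data-elev="525"><path d="M482 257l6 1 9-5 7-9 6-13 4-14 0-12-3-9-6-5-7 1-7 4-7 9-6 12-3 13 0 11 2 10z"/><path d="M509 33l16 18 20 15 21 10 24 6"/></g><g data-elev="550"><path d="M488 244l5-1 4-3 7-12 1-15-1-5-3-2-4 0-4 2-8 13-2 15 2 5z"/><path d="M525 33l14 13 15 10 17 8 19 4"/></g><g data-elev="575"><path d="M543 33l21 14 26 8"/></g><g data-elev="600"><path d="M564 33l12 6 14 4"/></g>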